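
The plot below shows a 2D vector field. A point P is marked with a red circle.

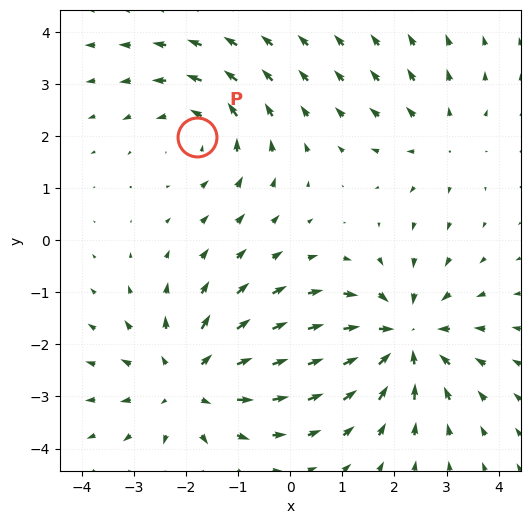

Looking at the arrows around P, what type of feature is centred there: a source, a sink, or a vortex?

At P (-1.8, 2.0) the arrows circulate counterclockwise. Divergence ≈0, curl about +3 — near-zero divergence with nonzero curl is a vortex.

vortex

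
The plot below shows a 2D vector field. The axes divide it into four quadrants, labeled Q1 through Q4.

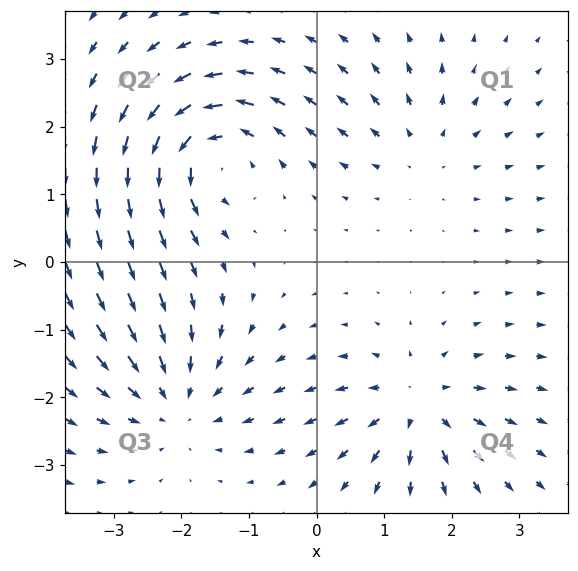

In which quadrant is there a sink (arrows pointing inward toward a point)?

Q3

The sink sits at approximately (-2.1, -2.1), which lies in quadrant Q3. The divergence there is about -4, negative as expected for a sink.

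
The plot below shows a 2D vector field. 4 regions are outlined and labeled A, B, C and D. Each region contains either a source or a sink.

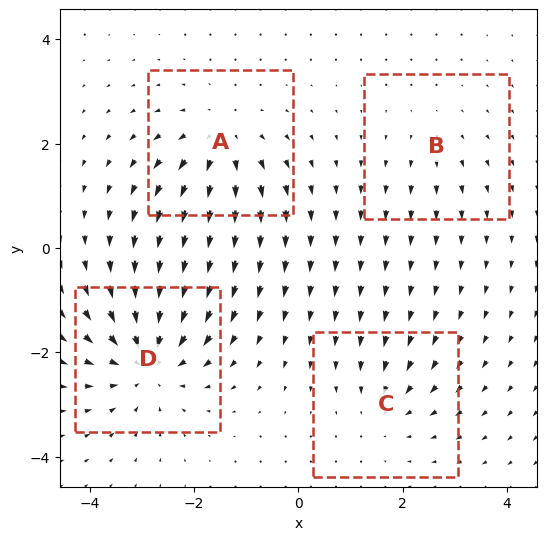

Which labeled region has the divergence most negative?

Divergence at each region's feature centre — A: about +5, B: about +2, C: about -3, D: about -6. Region D is most negative.

D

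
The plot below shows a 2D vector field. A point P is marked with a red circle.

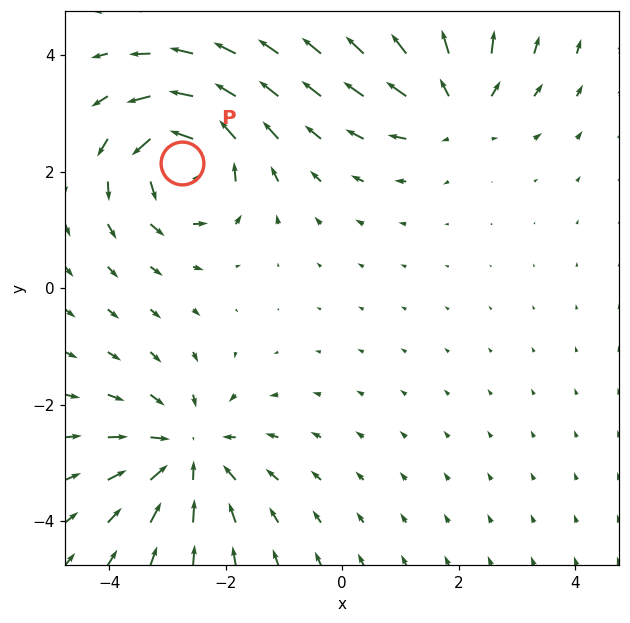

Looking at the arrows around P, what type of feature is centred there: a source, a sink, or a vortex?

At P (-2.7, 2.2) the arrows circulate counterclockwise. Divergence ≈0, curl about +7 — near-zero divergence with nonzero curl is a vortex.

vortex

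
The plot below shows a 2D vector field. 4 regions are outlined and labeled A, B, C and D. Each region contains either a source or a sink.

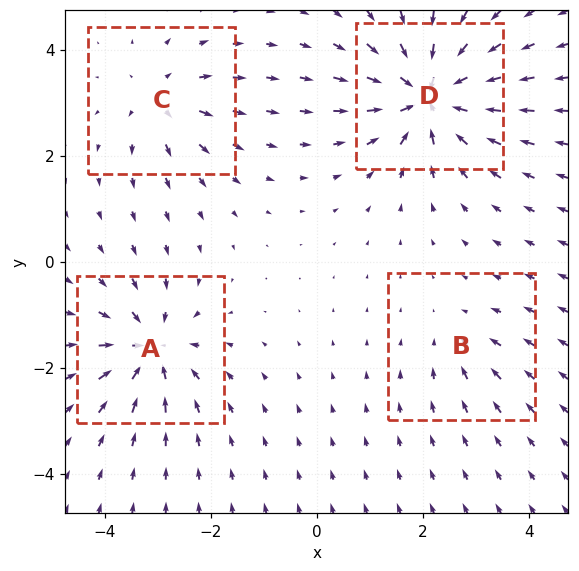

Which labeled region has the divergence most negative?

Divergence at each region's feature centre — A: about -6, B: about -3, C: about +4, D: about -8. Region D is most negative.

D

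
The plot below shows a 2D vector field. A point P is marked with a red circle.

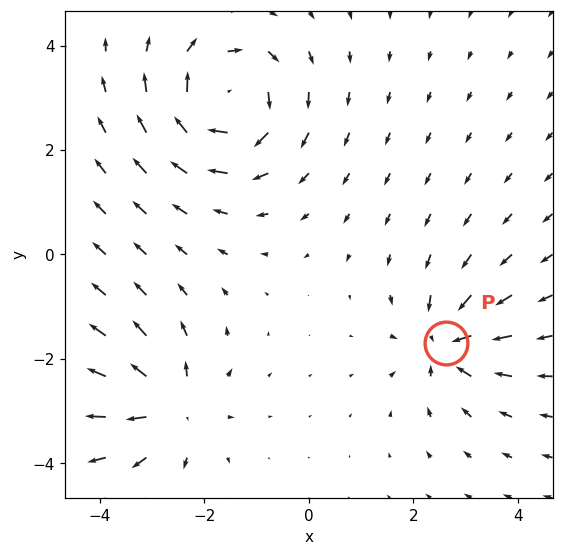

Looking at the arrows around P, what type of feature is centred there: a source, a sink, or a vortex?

sink

At P (2.6, -1.7) the arrows converge inward. Divergence about -4, curl ≈0 — negative divergence with near-zero curl is a sink.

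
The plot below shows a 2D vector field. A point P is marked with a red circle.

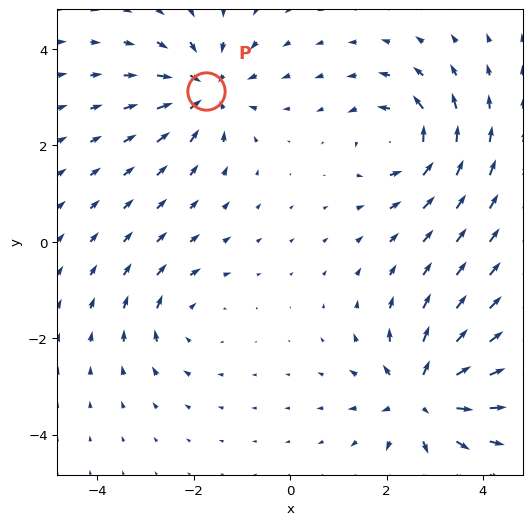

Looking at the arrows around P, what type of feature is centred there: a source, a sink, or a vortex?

sink

At P (-1.8, 3.1) the arrows converge inward. Divergence about -5, curl ≈0 — negative divergence with near-zero curl is a sink.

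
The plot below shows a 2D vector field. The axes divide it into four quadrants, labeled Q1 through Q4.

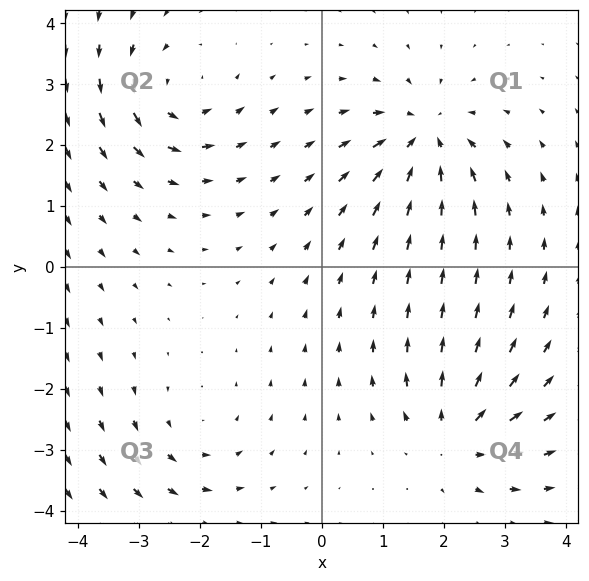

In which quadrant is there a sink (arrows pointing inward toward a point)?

The sink sits at approximately (1.7, 2.1), which lies in quadrant Q1. The divergence there is about -5, negative as expected for a sink.

Q1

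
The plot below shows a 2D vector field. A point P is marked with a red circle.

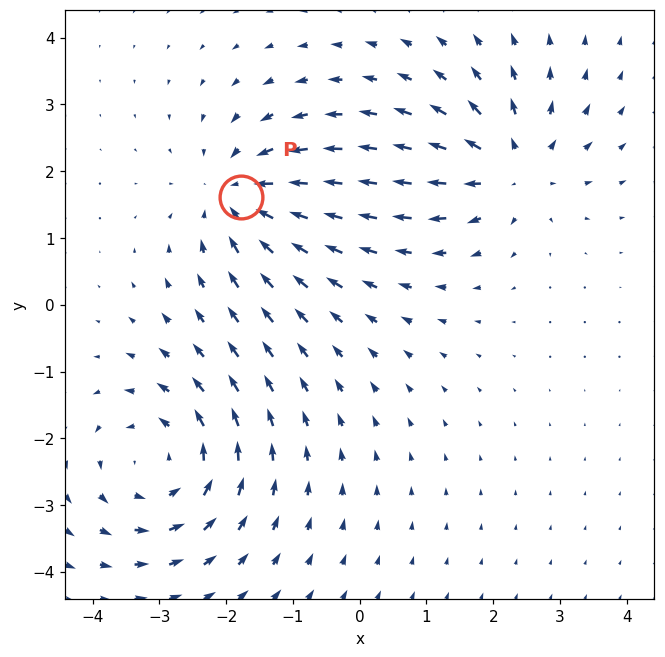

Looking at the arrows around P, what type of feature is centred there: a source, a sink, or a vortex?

sink

At P (-1.8, 1.6) the arrows converge inward. Divergence about -4, curl ≈0 — negative divergence with near-zero curl is a sink.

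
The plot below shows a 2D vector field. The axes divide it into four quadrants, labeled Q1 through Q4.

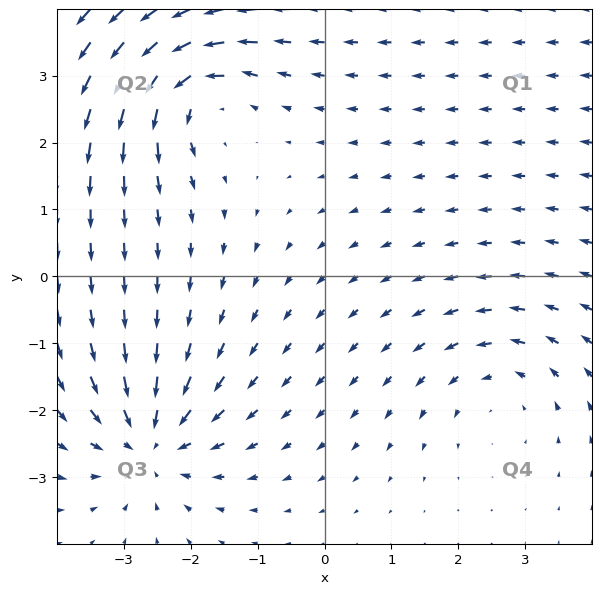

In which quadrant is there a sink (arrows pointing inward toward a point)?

Q3

The sink sits at approximately (-2.6, -2.5), which lies in quadrant Q3. The divergence there is about -5, negative as expected for a sink.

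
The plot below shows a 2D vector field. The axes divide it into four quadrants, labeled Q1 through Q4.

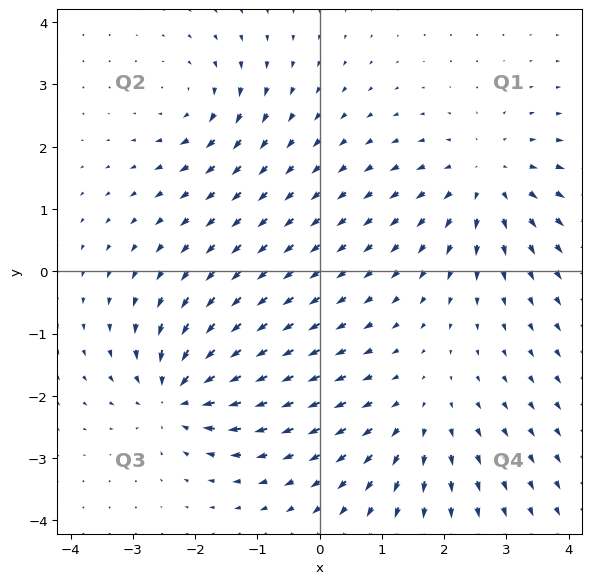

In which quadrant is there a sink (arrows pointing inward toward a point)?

The sink sits at approximately (-2.3, -2.0), which lies in quadrant Q3. The divergence there is about -6, negative as expected for a sink.

Q3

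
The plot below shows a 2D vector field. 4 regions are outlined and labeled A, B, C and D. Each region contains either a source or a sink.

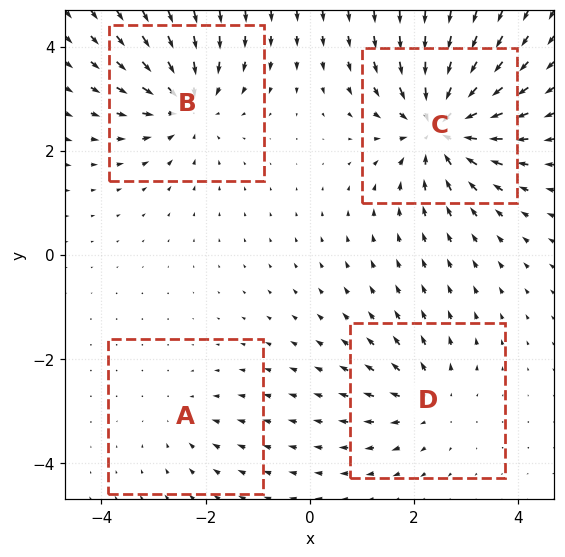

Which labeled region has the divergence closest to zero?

A

Divergence at each region's feature centre — A: about -2, B: about -5, C: about -8, D: about +4. Region A is closest to zero.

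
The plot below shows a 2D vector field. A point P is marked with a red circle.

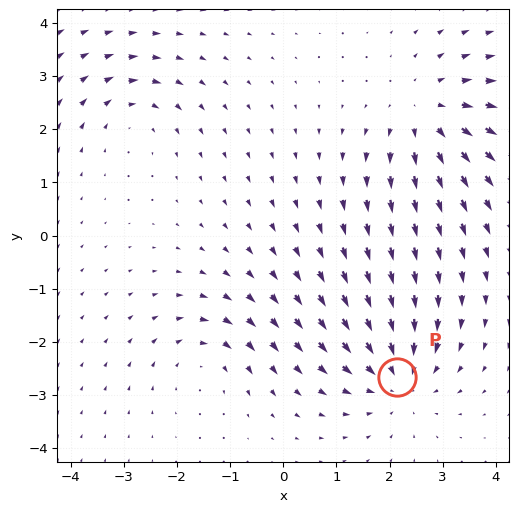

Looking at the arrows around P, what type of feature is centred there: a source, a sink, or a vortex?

At P (2.1, -2.7) the arrows converge inward. Divergence about -4, curl ≈0 — negative divergence with near-zero curl is a sink.

sink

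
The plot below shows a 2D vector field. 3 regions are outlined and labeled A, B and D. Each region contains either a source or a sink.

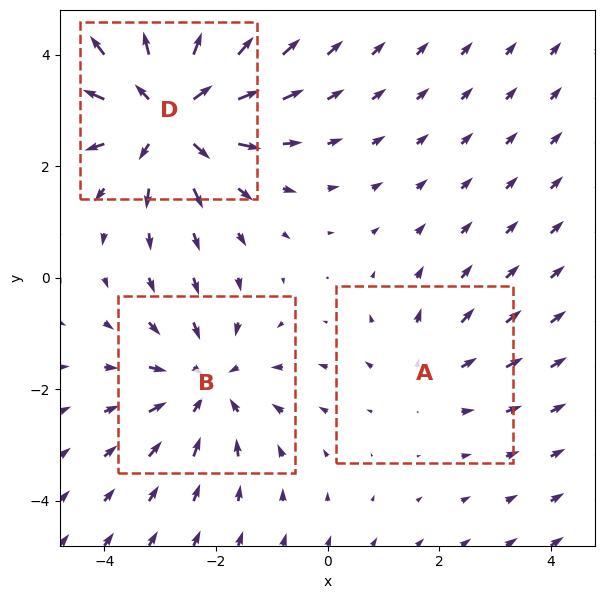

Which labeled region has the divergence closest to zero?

A

Divergence at each region's feature centre — A: about +2, B: about -3, D: about +4. Region A is closest to zero.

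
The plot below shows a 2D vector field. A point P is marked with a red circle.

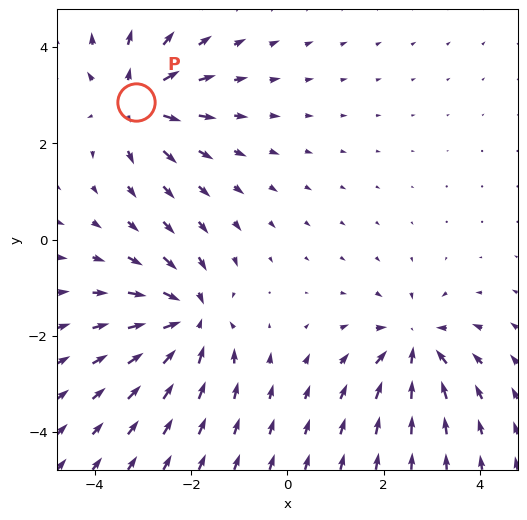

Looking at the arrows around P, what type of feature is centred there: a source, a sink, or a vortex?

source

At P (-3.2, 2.9) the arrows spread outward. Divergence about +4, curl ≈0 — positive divergence with near-zero curl is a source.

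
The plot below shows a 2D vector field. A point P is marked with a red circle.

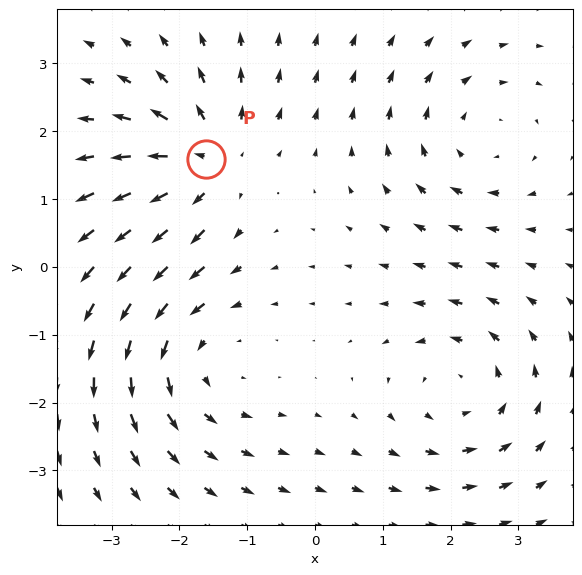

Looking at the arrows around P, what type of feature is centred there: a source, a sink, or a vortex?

source

At P (-1.6, 1.6) the arrows spread outward. Divergence about +5, curl ≈0 — positive divergence with near-zero curl is a source.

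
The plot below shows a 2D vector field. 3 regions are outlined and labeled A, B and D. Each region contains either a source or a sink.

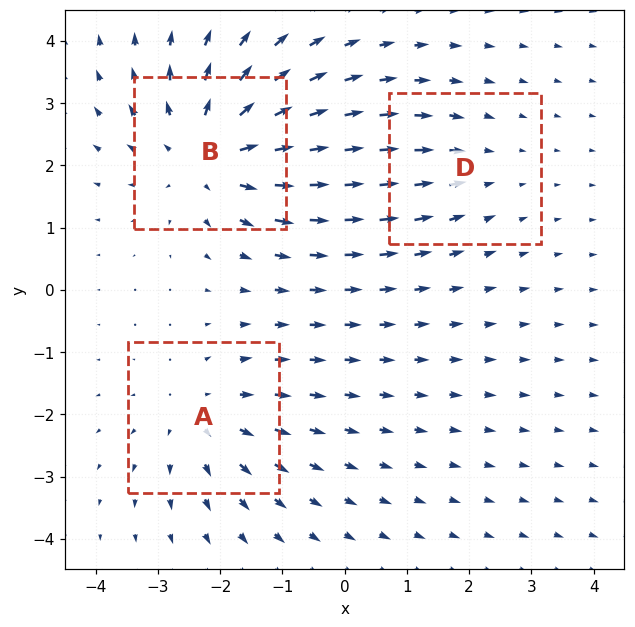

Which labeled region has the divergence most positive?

B

Divergence at each region's feature centre — A: about +3, B: about +4, D: about -2. Region B is most positive.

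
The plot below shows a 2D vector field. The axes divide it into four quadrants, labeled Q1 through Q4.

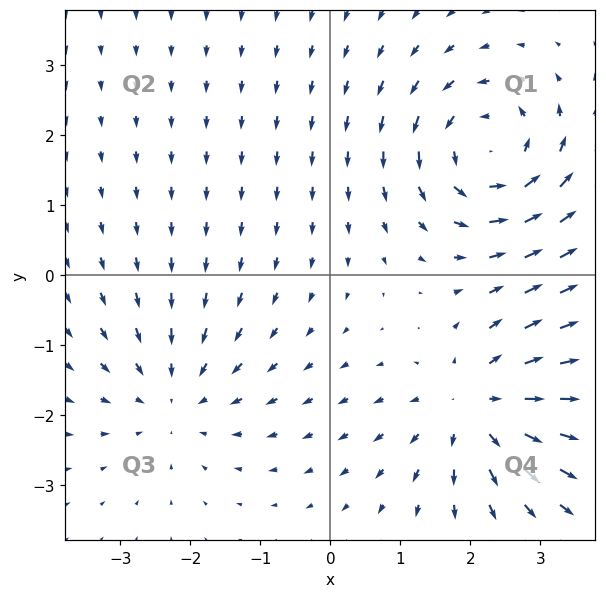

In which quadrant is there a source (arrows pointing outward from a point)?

Q4

The source sits at approximately (2.1, -1.9), which lies in quadrant Q4. The divergence there is about +5, positive as expected for a source.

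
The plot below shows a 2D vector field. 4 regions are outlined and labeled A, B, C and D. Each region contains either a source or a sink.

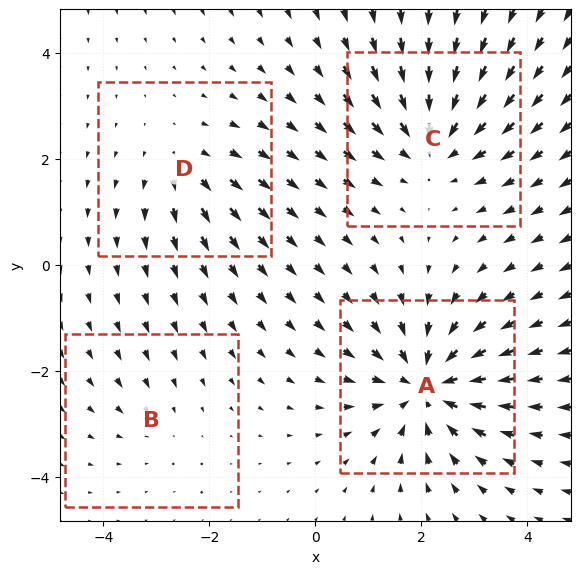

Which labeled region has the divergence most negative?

A

Divergence at each region's feature centre — A: about -6, B: about -2, C: about -5, D: about +3. Region A is most negative.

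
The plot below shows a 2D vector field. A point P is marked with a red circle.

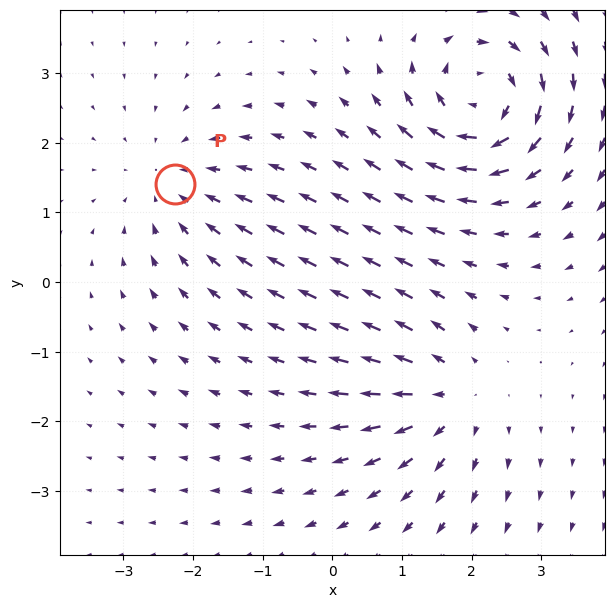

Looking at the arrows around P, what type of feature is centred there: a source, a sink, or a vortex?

sink

At P (-2.3, 1.4) the arrows converge inward. Divergence about -2, curl ≈0 — negative divergence with near-zero curl is a sink.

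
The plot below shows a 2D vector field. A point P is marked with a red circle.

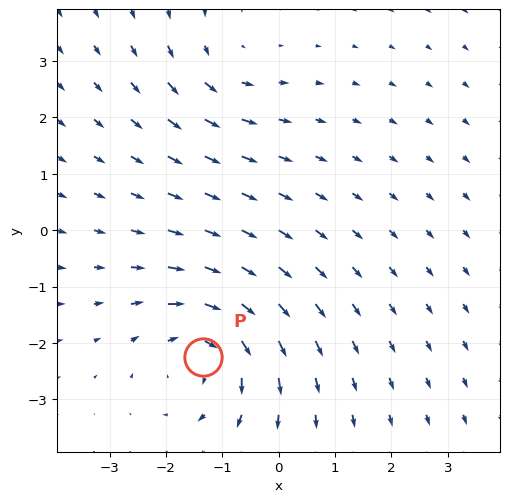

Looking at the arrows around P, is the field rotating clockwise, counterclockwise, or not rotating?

clockwise

Near P at (-1.3, -2.3) the arrows circulate clockwise. The curl (z-component) there is about -4; negative curl means clockwise rotation.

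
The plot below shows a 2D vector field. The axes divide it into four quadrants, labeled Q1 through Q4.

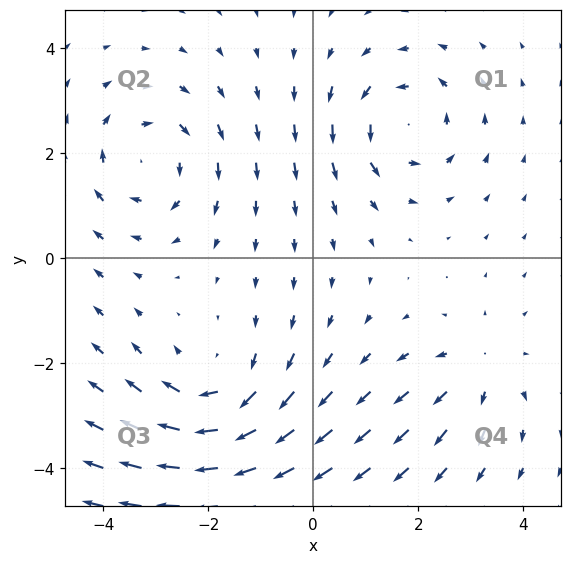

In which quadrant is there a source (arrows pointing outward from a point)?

Q4

The source sits at approximately (3.2, -2.1), which lies in quadrant Q4. The divergence there is about +3, positive as expected for a source.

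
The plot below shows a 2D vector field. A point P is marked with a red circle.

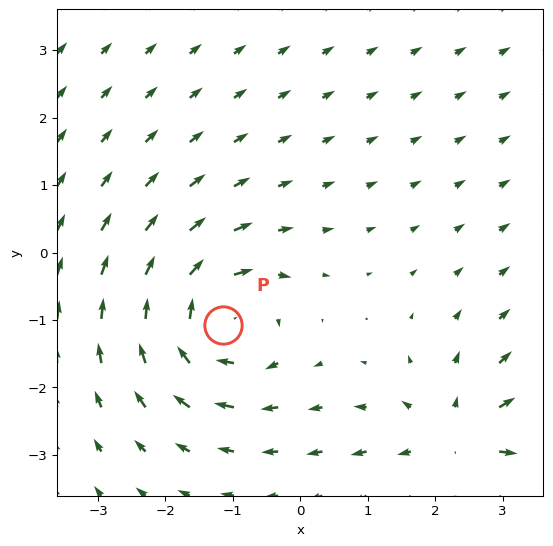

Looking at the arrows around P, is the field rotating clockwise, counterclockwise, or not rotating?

clockwise

Near P at (-1.2, -1.1) the arrows circulate clockwise. The curl (z-component) there is about -5; negative curl means clockwise rotation.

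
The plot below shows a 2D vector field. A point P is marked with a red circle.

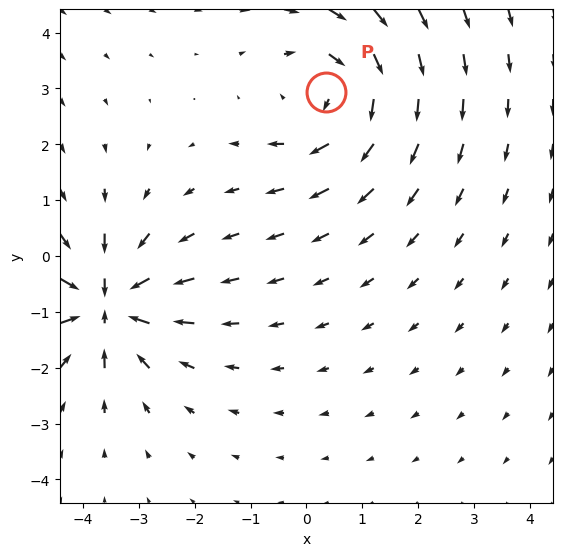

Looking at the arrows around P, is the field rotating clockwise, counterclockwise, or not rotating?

Near P at (0.4, 2.9) the arrows circulate clockwise. The curl (z-component) there is about -3; negative curl means clockwise rotation.

clockwise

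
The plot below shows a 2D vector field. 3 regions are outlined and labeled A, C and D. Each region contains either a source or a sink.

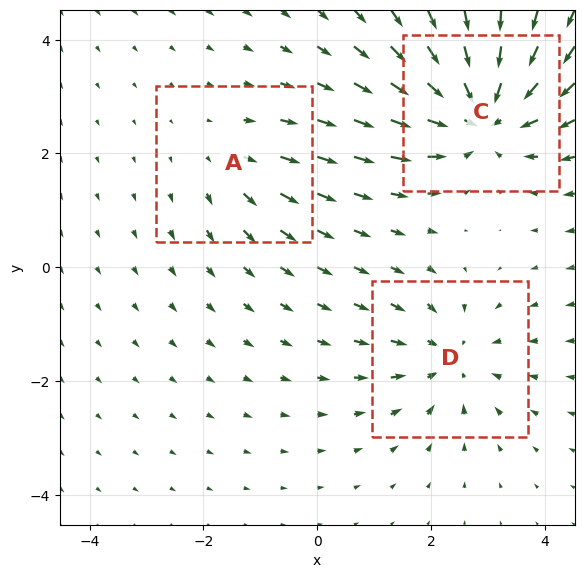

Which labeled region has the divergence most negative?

C

Divergence at each region's feature centre — A: about +2, C: about -5, D: about -3. Region C is most negative.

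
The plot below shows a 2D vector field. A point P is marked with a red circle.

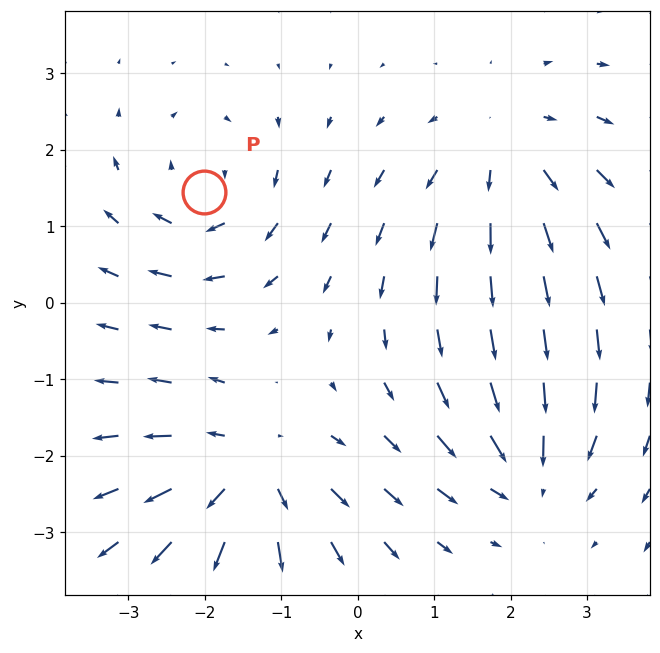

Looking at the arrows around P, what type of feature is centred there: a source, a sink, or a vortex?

vortex

At P (-2.0, 1.5) the arrows circulate clockwise. Divergence ≈0, curl about -3 — near-zero divergence with nonzero curl is a vortex.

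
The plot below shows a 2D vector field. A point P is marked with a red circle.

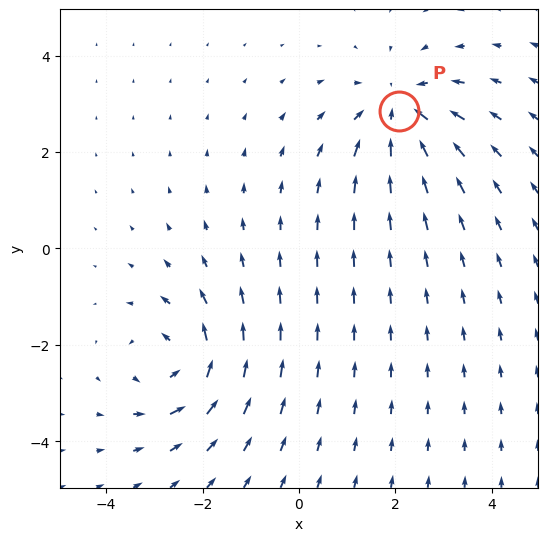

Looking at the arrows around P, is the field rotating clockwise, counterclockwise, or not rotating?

not rotating

Near P at (2.1, 2.8) the arrows show no circulation. The curl there is ≈0.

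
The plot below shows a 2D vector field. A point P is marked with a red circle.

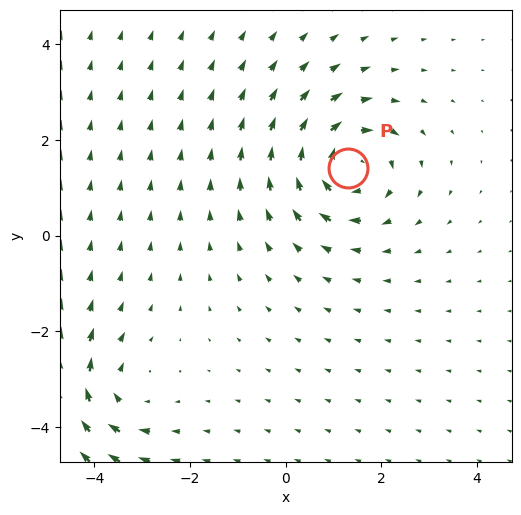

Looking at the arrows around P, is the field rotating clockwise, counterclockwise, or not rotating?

clockwise

Near P at (1.3, 1.4) the arrows circulate clockwise. The curl (z-component) there is about -5; negative curl means clockwise rotation.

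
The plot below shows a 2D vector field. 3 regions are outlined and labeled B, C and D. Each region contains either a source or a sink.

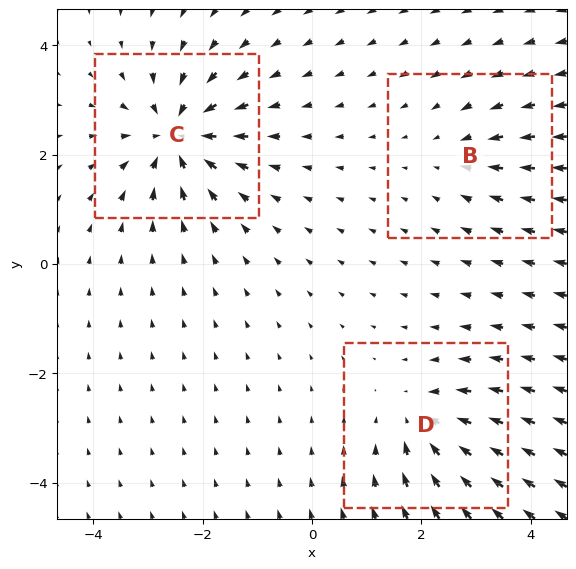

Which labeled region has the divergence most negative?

Divergence at each region's feature centre — B: about -2, C: about -6, D: about -4. Region C is most negative.

C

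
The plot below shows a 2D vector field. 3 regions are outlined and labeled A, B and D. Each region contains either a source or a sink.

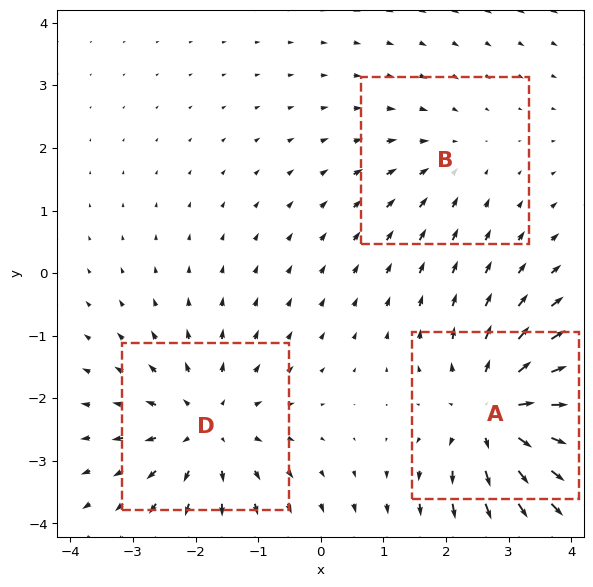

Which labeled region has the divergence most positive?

Divergence at each region's feature centre — A: about +4, B: about -2, D: about +3. Region A is most positive.

A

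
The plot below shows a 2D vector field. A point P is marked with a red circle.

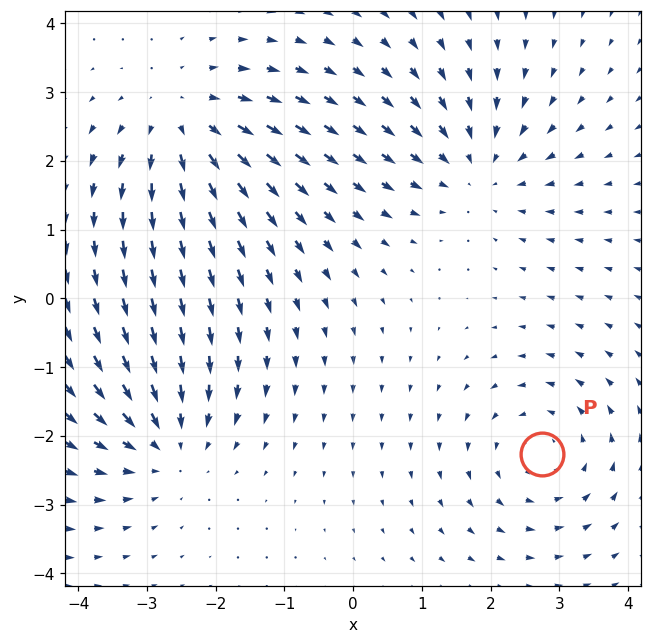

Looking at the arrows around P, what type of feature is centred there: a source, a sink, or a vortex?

vortex

At P (2.8, -2.3) the arrows circulate counterclockwise. Divergence ≈0, curl about +4 — near-zero divergence with nonzero curl is a vortex.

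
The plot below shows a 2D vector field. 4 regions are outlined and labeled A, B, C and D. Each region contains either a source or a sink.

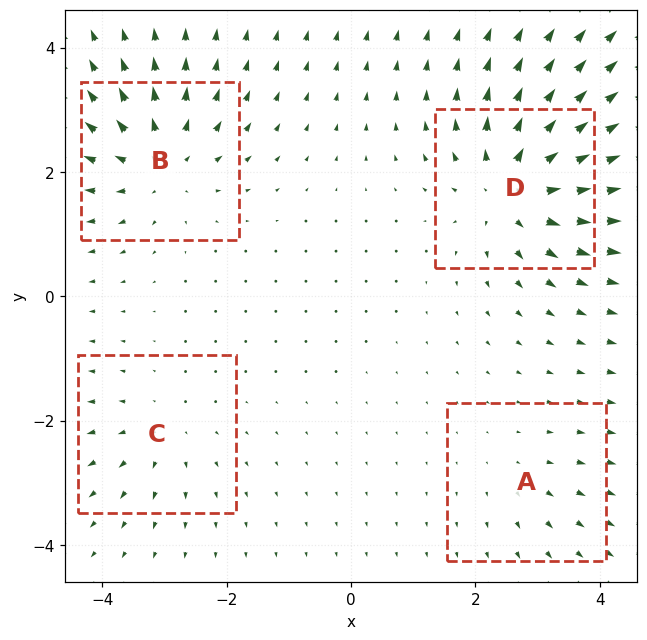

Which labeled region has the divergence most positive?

Divergence at each region's feature centre — A: about +2, B: about +6, C: about +3, D: about +7. Region D is most positive.

D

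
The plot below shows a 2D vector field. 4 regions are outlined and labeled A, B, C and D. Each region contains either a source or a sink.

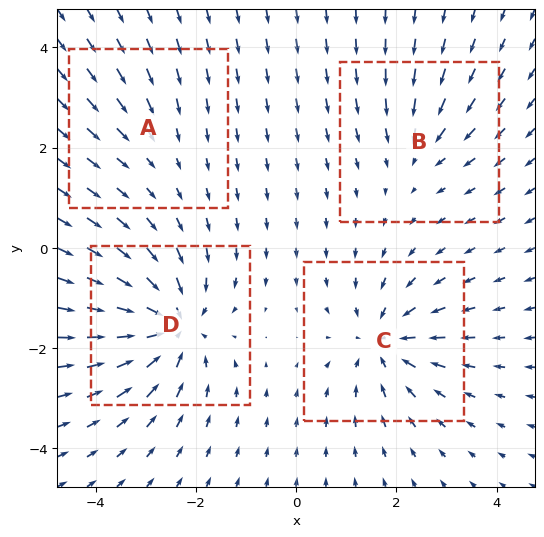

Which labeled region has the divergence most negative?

D

Divergence at each region's feature centre — A: about -2, B: about -3, C: about -6, D: about -7. Region D is most negative.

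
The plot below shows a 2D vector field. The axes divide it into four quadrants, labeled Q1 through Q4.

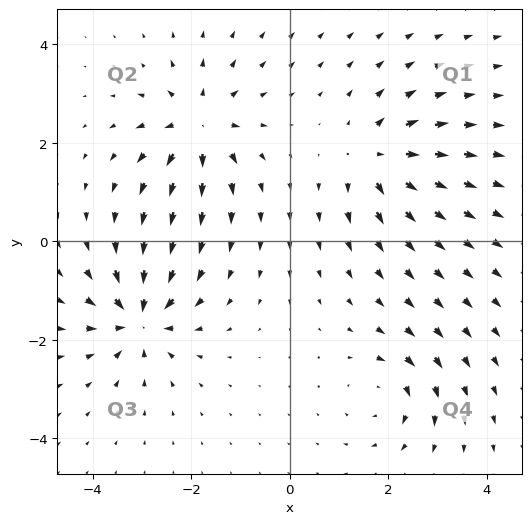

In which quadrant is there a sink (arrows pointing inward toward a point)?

The sink sits at approximately (-3.1, -1.6), which lies in quadrant Q3. The divergence there is about -6, negative as expected for a sink.

Q3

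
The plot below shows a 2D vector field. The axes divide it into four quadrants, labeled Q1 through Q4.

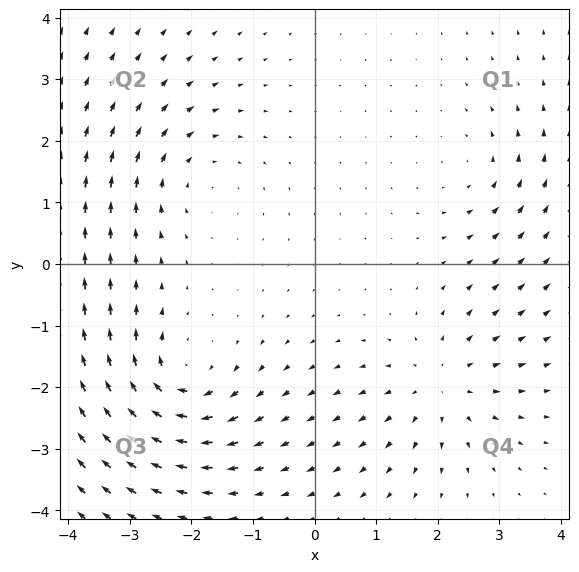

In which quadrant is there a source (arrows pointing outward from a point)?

The source sits at approximately (2.1, -2.0), which lies in quadrant Q4. The divergence there is about +4, positive as expected for a source.

Q4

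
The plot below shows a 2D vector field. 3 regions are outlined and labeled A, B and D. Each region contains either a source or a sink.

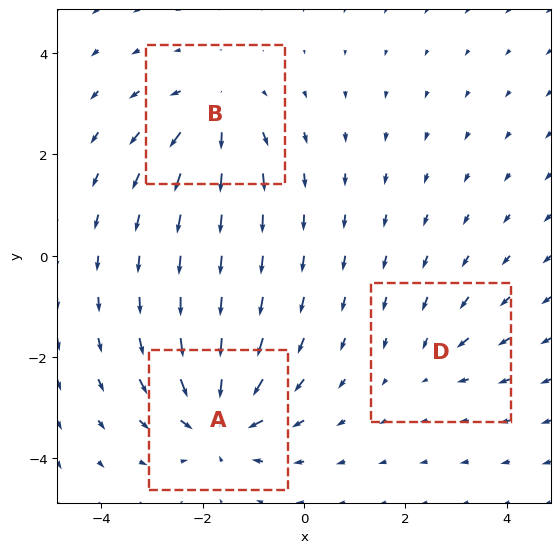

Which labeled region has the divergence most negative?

Divergence at each region's feature centre — A: about -6, B: about +4, D: about -2. Region A is most negative.

A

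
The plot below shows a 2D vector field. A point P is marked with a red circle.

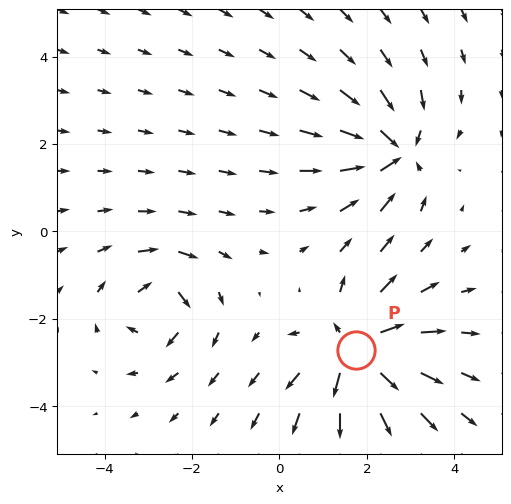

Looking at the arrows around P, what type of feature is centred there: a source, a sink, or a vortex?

source

At P (1.8, -2.7) the arrows spread outward. Divergence about +6, curl ≈0 — positive divergence with near-zero curl is a source.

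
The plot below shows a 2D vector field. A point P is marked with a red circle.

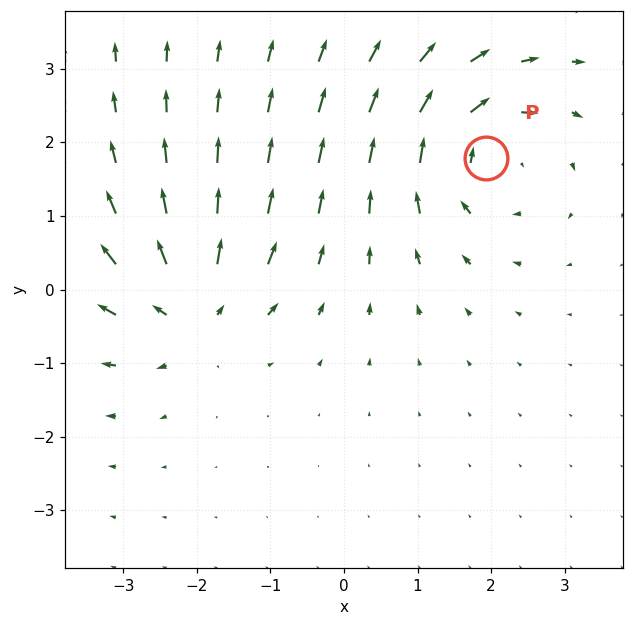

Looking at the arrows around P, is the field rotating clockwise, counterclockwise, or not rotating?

Near P at (1.9, 1.8) the arrows circulate clockwise. The curl (z-component) there is about -4; negative curl means clockwise rotation.

clockwise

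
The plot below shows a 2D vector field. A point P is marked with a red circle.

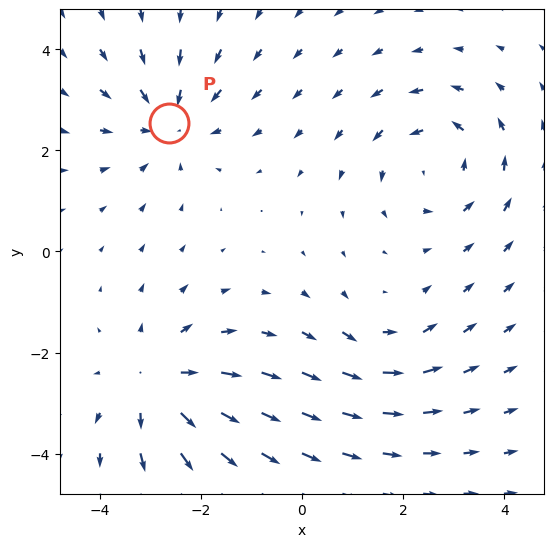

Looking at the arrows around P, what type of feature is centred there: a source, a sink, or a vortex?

sink

At P (-2.6, 2.5) the arrows converge inward. Divergence about -3, curl ≈0 — negative divergence with near-zero curl is a sink.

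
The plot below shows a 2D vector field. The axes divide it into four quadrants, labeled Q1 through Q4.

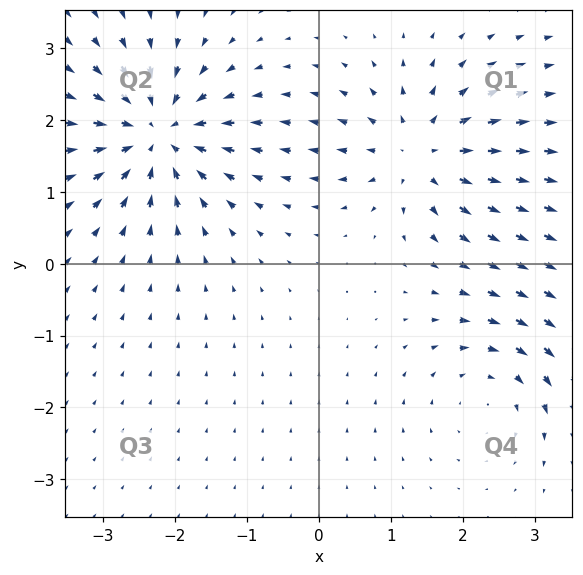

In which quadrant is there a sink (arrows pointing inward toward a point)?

The sink sits at approximately (-2.2, 1.8), which lies in quadrant Q2. The divergence there is about -7, negative as expected for a sink.

Q2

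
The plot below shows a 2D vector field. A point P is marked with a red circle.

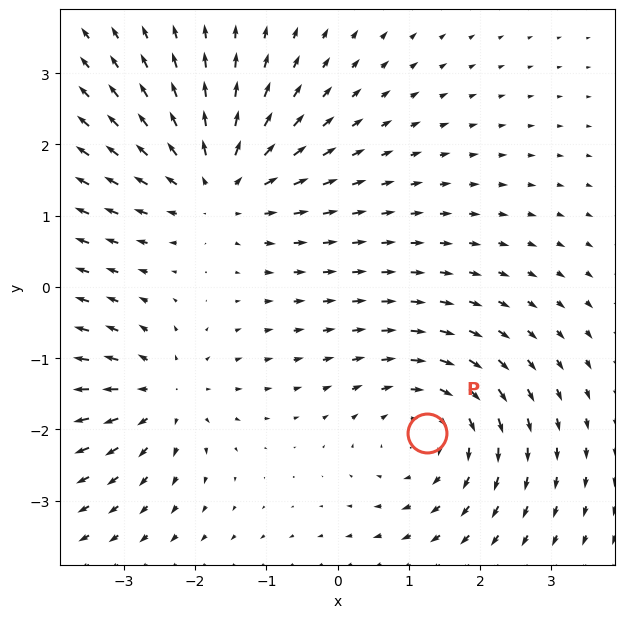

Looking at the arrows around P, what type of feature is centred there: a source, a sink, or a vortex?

vortex

At P (1.3, -2.0) the arrows circulate clockwise. Divergence ≈0, curl about -4 — near-zero divergence with nonzero curl is a vortex.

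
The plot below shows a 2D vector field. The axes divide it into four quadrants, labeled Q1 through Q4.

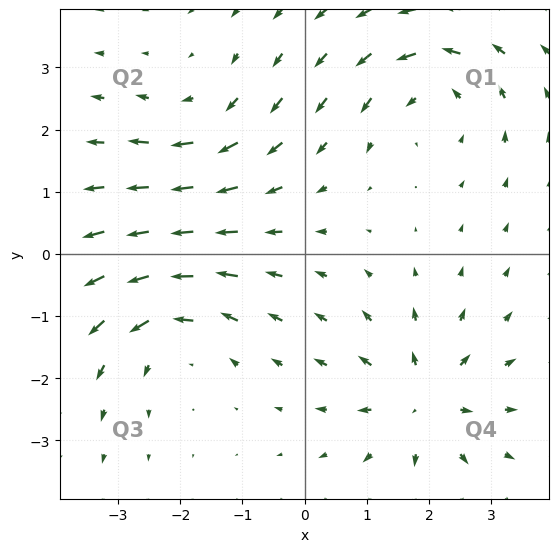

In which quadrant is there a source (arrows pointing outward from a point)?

Q4

The source sits at approximately (1.9, -2.3), which lies in quadrant Q4. The divergence there is about +6, positive as expected for a source.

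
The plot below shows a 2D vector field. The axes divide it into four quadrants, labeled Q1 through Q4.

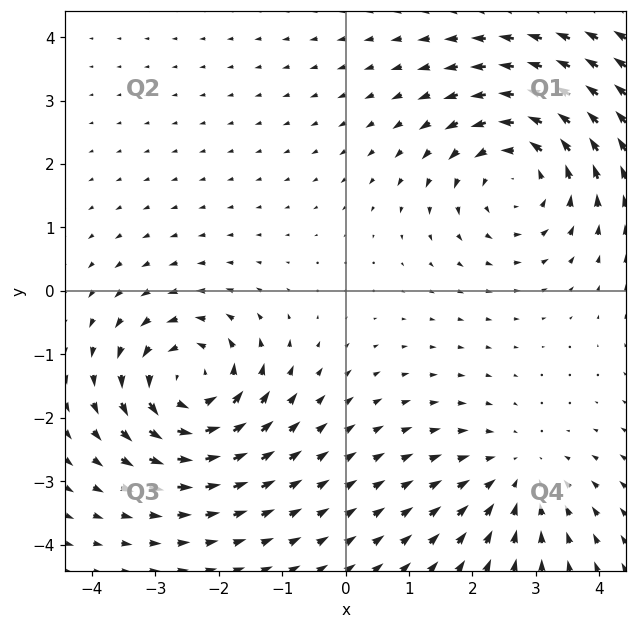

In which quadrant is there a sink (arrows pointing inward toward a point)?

The sink sits at approximately (2.7, -2.9), which lies in quadrant Q4. The divergence there is about -3, negative as expected for a sink.

Q4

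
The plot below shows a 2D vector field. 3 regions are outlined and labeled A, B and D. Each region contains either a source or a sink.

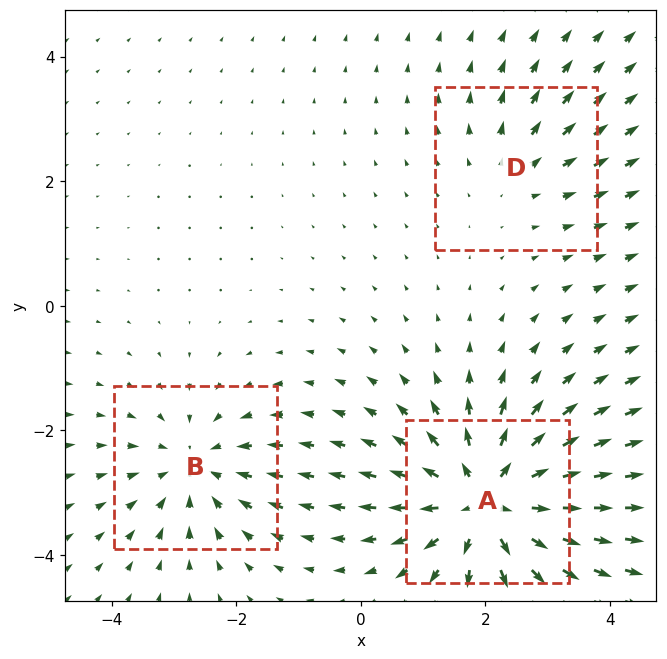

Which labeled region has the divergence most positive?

Divergence at each region's feature centre — A: about +5, B: about -3, D: about +2. Region A is most positive.

A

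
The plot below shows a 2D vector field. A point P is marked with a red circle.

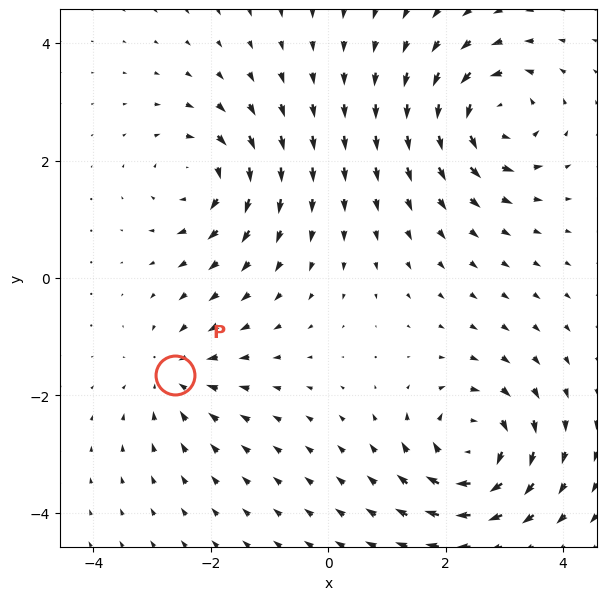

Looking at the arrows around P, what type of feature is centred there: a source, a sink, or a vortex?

sink

At P (-2.6, -1.7) the arrows converge inward. Divergence about -4, curl ≈0 — negative divergence with near-zero curl is a sink.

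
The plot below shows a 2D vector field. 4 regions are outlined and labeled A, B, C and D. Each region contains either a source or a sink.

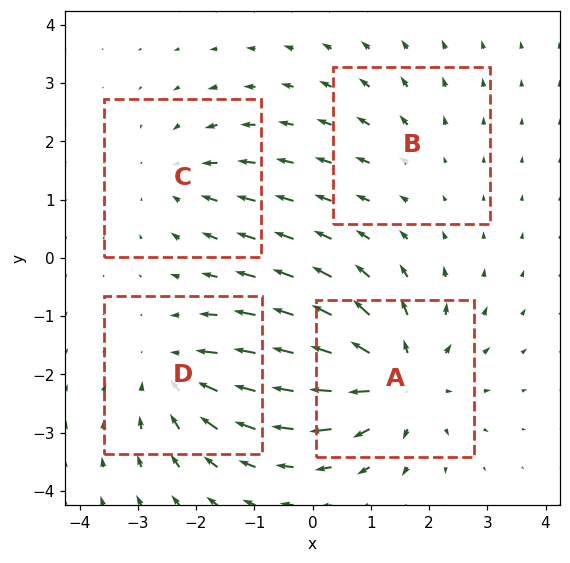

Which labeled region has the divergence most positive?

Divergence at each region's feature centre — A: about +6, B: about +2, C: about -3, D: about -4. Region A is most positive.

A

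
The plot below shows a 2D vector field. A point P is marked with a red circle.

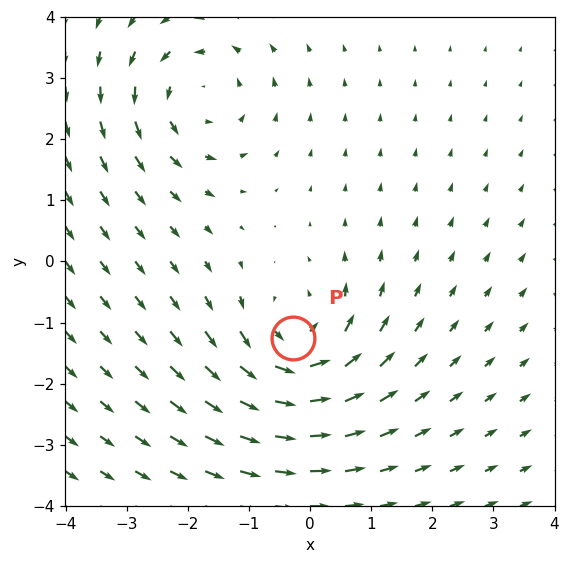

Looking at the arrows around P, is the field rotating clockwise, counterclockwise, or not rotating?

counterclockwise

Near P at (-0.3, -1.3) the arrows circulate counterclockwise. The curl (z-component) there is about +4; positive curl means counterclockwise rotation.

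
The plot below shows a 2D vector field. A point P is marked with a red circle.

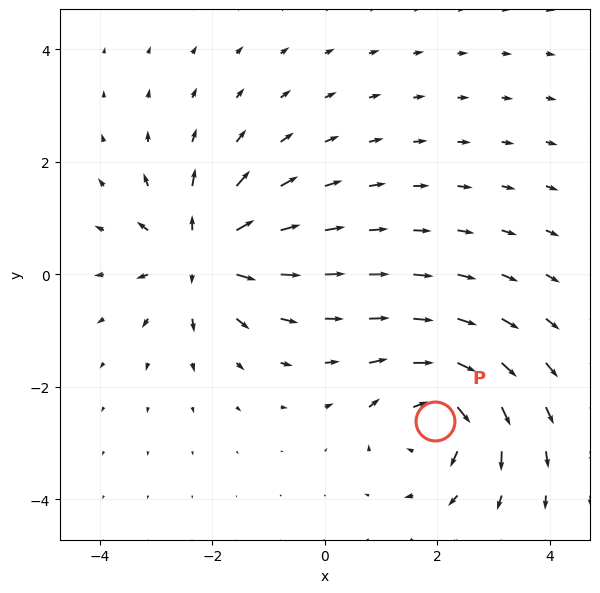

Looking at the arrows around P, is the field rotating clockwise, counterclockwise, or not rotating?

clockwise

Near P at (2.0, -2.6) the arrows circulate clockwise. The curl (z-component) there is about -5; negative curl means clockwise rotation.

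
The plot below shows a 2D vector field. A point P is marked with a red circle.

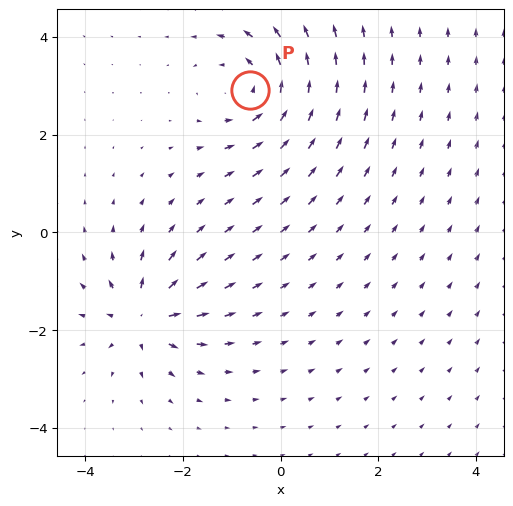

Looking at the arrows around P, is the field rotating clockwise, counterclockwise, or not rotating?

counterclockwise

Near P at (-0.6, 2.9) the arrows circulate counterclockwise. The curl (z-component) there is about +4; positive curl means counterclockwise rotation.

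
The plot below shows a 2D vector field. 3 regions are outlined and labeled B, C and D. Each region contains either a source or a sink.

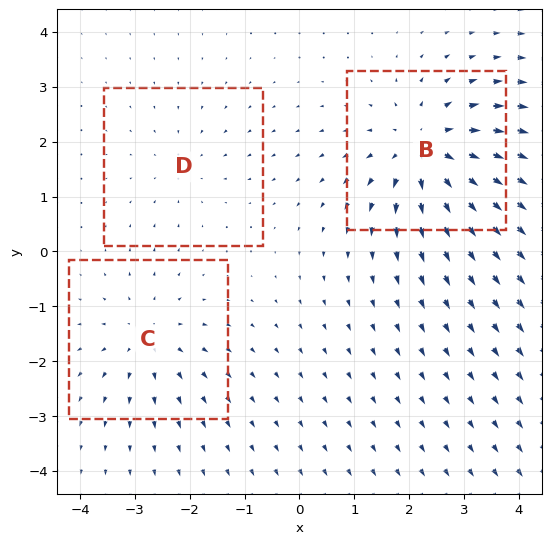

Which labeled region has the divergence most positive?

B

Divergence at each region's feature centre — B: about +5, C: about +3, D: about -2. Region B is most positive.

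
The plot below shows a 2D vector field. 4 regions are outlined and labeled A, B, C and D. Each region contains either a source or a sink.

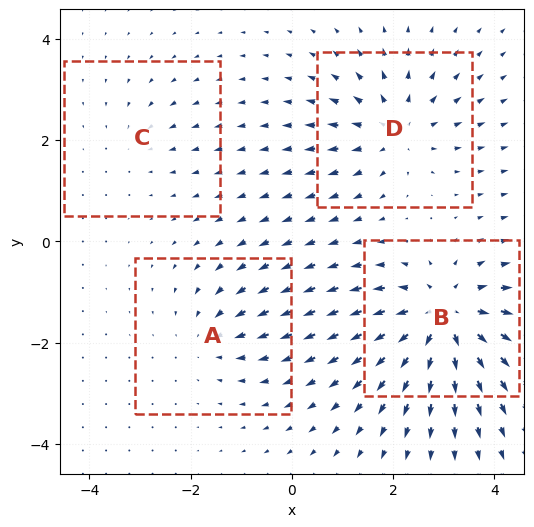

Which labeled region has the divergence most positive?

Divergence at each region's feature centre — A: about -3, B: about +7, C: about -2, D: about +5. Region B is most positive.

B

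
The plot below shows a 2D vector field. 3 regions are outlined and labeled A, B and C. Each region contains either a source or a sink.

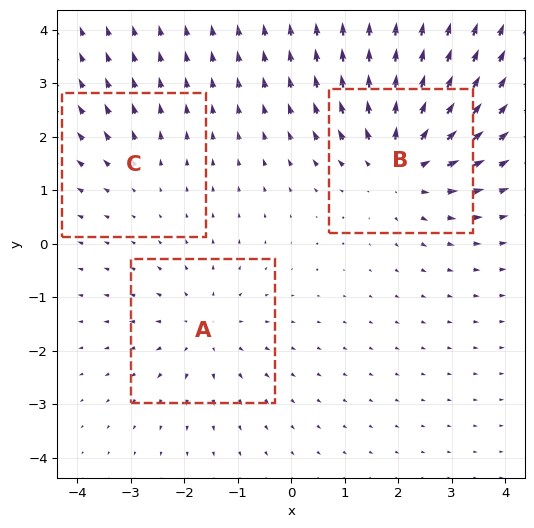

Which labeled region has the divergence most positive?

Divergence at each region's feature centre — A: about +3, B: about +5, C: about +2. Region B is most positive.

B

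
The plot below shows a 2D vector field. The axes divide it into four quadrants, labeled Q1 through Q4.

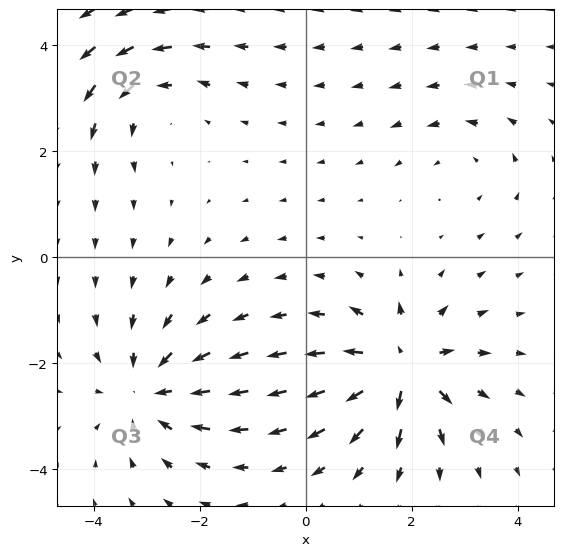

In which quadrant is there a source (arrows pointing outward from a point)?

Q4

The source sits at approximately (1.8, -2.1), which lies in quadrant Q4. The divergence there is about +7, positive as expected for a source.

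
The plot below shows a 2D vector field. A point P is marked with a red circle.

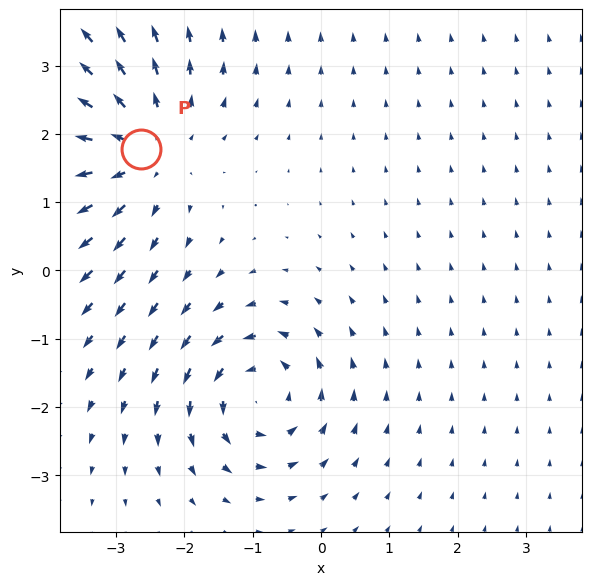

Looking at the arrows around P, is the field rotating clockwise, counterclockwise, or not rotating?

Near P at (-2.6, 1.8) the arrows show no circulation. The curl there is ≈0.

not rotating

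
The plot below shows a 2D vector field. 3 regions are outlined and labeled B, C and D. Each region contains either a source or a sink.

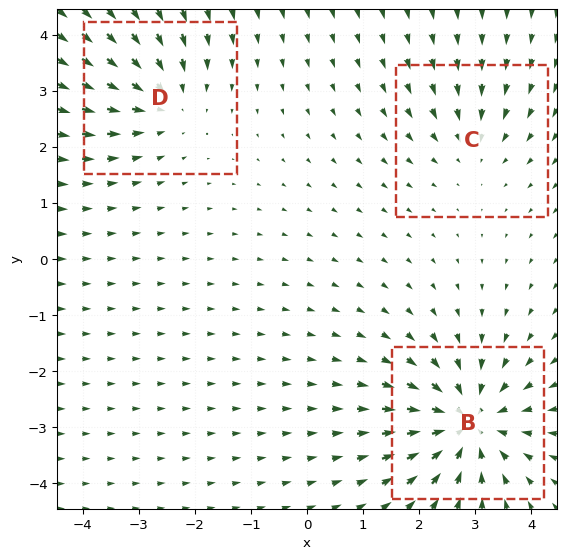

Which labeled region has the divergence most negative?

B

Divergence at each region's feature centre — B: about -5, C: about -2, D: about -3. Region B is most negative.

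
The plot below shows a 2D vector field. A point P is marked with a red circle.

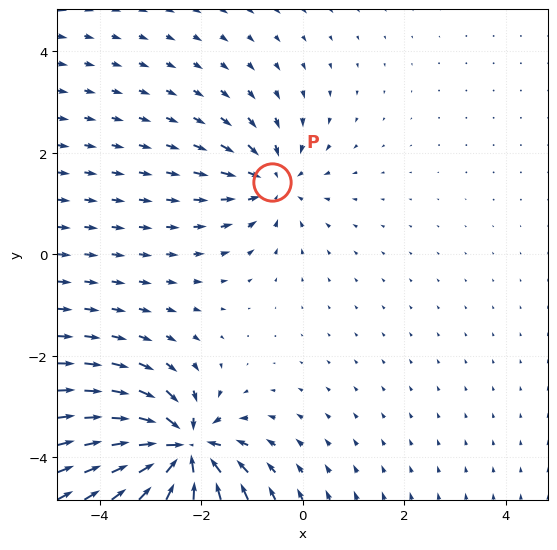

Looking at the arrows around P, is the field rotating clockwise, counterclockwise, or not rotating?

not rotating

Near P at (-0.6, 1.4) the arrows show no circulation. The curl there is ≈0.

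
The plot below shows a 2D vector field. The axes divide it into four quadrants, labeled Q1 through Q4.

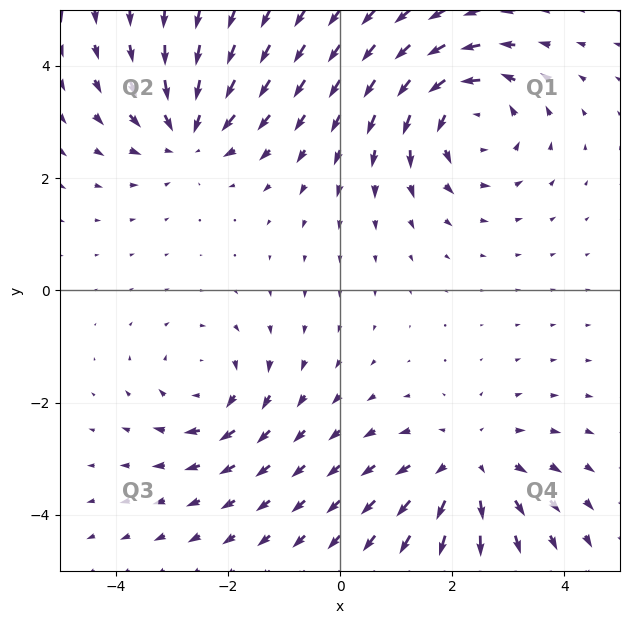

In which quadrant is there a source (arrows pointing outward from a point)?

The source sits at approximately (2.3, -3.2), which lies in quadrant Q4. The divergence there is about +3, positive as expected for a source.

Q4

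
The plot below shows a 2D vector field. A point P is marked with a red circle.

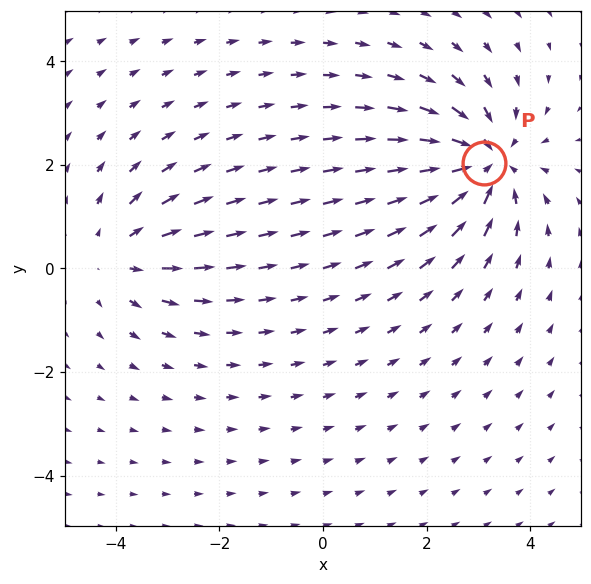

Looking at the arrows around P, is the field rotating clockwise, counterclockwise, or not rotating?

Near P at (3.1, 2.0) the arrows show no circulation. The curl there is ≈0.

not rotating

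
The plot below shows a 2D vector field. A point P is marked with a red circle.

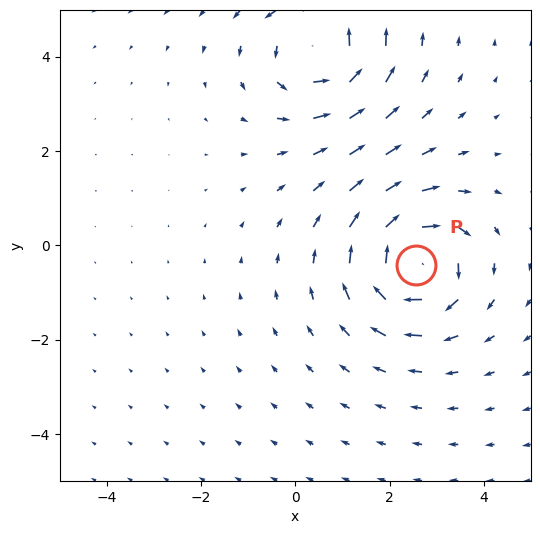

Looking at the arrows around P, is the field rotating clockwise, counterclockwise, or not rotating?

clockwise

Near P at (2.6, -0.4) the arrows circulate clockwise. The curl (z-component) there is about -6; negative curl means clockwise rotation.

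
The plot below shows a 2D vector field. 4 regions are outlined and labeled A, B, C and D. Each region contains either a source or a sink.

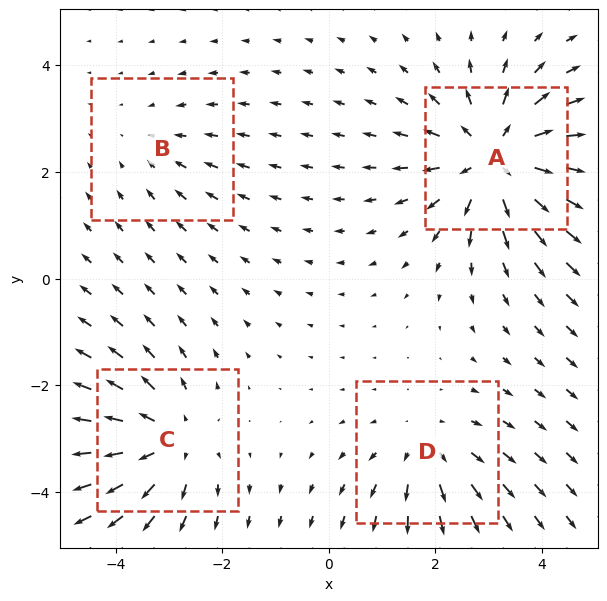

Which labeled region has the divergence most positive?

A

Divergence at each region's feature centre — A: about +6, B: about -2, C: about +5, D: about +3. Region A is most positive.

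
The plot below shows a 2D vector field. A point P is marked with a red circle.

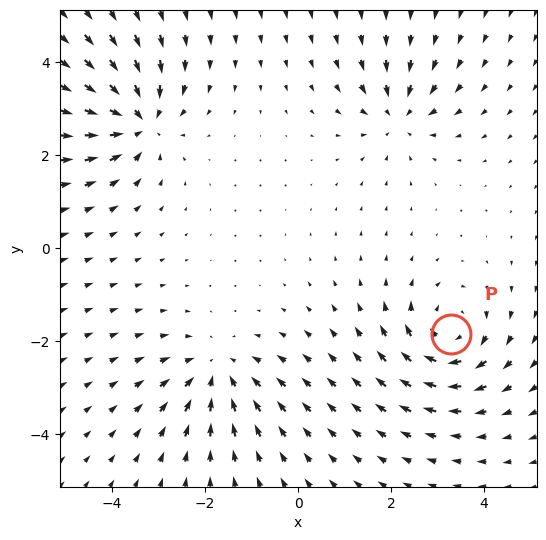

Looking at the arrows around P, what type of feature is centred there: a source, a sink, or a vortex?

vortex

At P (3.3, -1.8) the arrows circulate clockwise. Divergence ≈0, curl about -5 — near-zero divergence with nonzero curl is a vortex.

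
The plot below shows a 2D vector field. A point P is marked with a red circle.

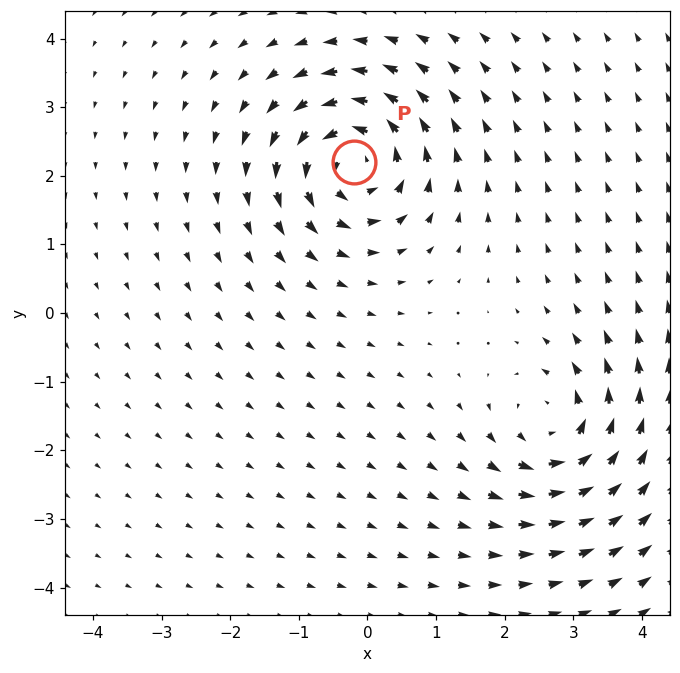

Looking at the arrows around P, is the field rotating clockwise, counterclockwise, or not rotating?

counterclockwise

Near P at (-0.2, 2.2) the arrows circulate counterclockwise. The curl (z-component) there is about +7; positive curl means counterclockwise rotation.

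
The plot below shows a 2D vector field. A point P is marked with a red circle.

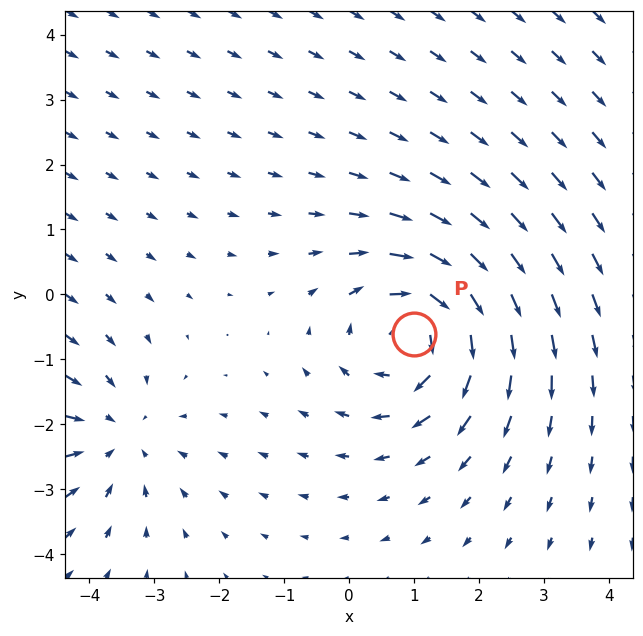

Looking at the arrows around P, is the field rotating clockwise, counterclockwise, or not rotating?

Near P at (1.0, -0.6) the arrows circulate clockwise. The curl (z-component) there is about -4; negative curl means clockwise rotation.

clockwise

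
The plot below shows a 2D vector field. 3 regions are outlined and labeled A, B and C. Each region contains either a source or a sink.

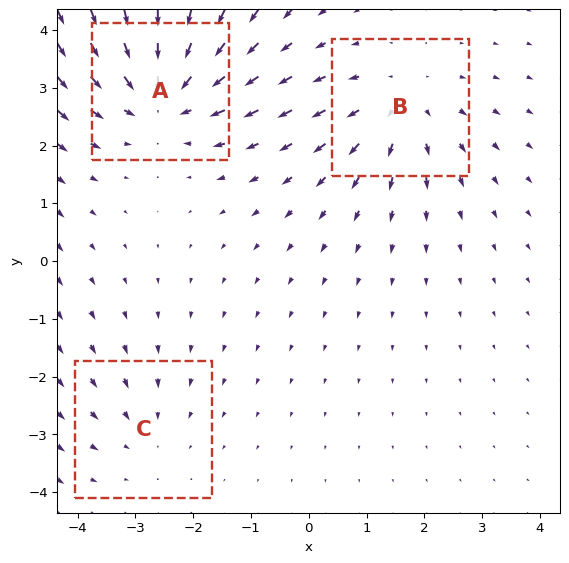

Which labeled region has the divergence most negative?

Divergence at each region's feature centre — A: about -4, B: about +3, C: about -2. Region A is most negative.

A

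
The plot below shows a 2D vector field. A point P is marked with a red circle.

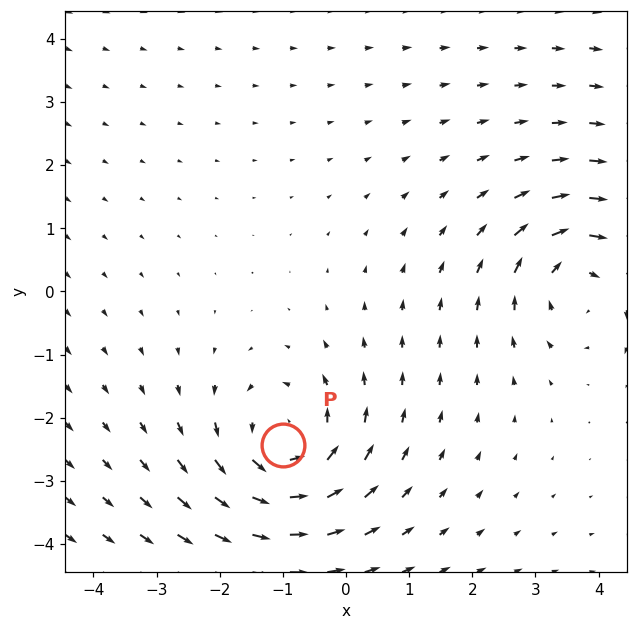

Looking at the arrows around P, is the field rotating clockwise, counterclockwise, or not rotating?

counterclockwise

Near P at (-1.0, -2.4) the arrows circulate counterclockwise. The curl (z-component) there is about +3; positive curl means counterclockwise rotation.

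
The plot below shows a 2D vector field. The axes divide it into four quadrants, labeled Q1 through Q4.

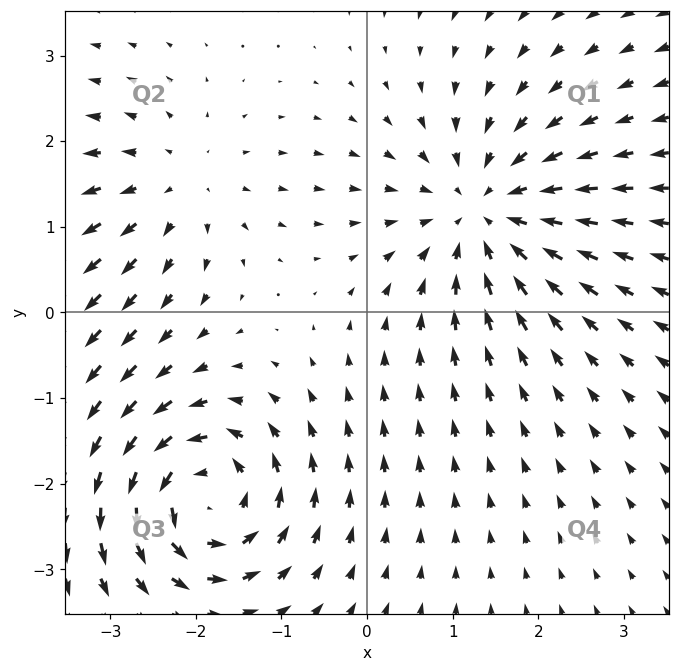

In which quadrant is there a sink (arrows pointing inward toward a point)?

The sink sits at approximately (1.4, 1.2), which lies in quadrant Q1. The divergence there is about -4, negative as expected for a sink.

Q1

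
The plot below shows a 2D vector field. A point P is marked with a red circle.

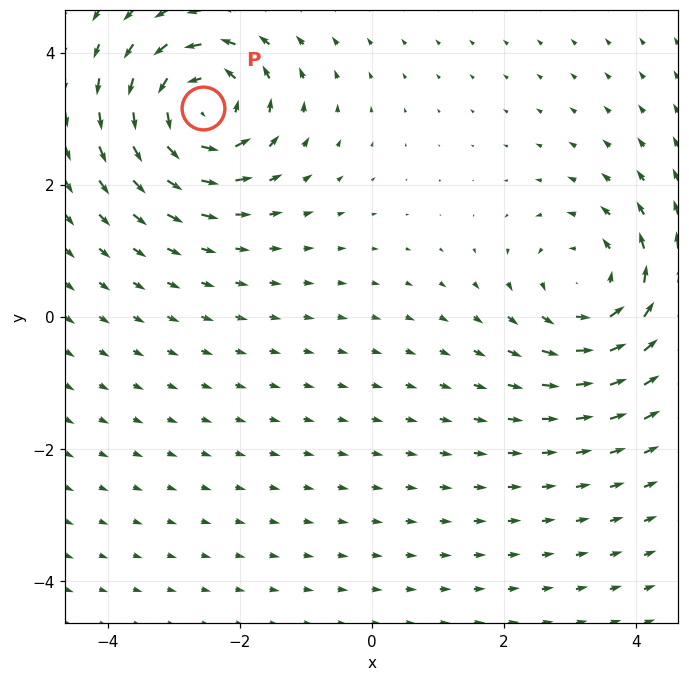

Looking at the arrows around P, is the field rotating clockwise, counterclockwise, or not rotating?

Near P at (-2.5, 3.2) the arrows circulate counterclockwise. The curl (z-component) there is about +7; positive curl means counterclockwise rotation.

counterclockwise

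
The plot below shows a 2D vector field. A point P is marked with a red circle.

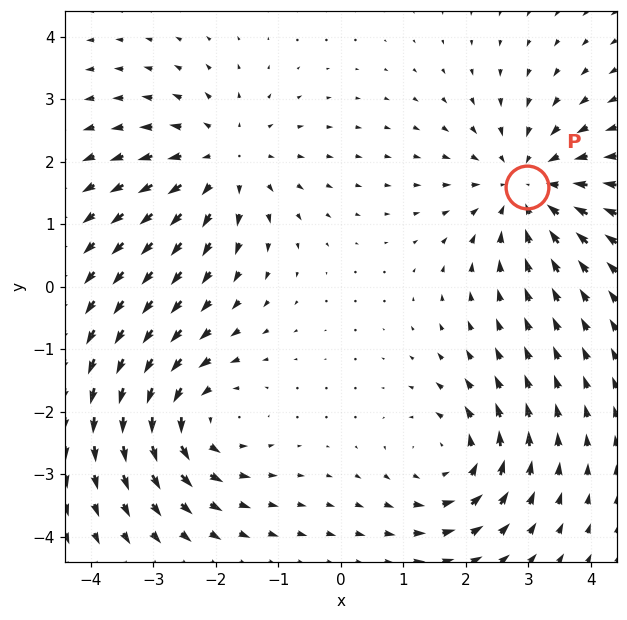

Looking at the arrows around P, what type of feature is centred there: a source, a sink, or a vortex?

sink

At P (3.0, 1.6) the arrows converge inward. Divergence about -4, curl ≈0 — negative divergence with near-zero curl is a sink.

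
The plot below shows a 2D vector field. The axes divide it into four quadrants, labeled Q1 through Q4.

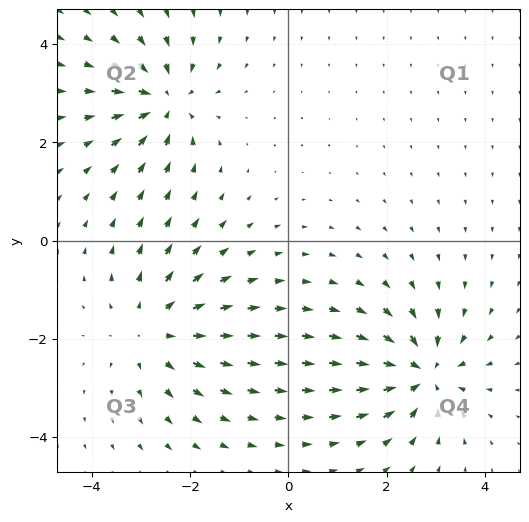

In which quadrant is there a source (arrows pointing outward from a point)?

The source sits at approximately (-2.8, -1.8), which lies in quadrant Q3. The divergence there is about +4, positive as expected for a source.

Q3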